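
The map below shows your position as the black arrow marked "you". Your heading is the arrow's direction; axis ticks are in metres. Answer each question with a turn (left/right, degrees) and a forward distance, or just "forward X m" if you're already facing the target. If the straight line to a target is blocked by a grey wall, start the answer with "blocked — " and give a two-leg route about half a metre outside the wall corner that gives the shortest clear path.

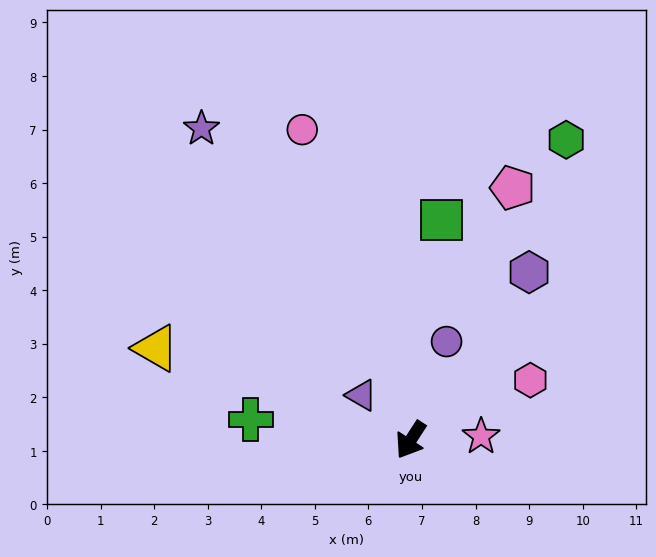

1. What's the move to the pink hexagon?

turn left 150°, forward 2.5 m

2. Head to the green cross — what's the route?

turn right 64°, forward 3.0 m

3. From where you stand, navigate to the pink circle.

turn right 128°, forward 6.1 m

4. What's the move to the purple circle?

turn right 167°, forward 2.0 m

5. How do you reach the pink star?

turn left 126°, forward 1.3 m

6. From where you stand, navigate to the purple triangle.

turn right 99°, forward 1.2 m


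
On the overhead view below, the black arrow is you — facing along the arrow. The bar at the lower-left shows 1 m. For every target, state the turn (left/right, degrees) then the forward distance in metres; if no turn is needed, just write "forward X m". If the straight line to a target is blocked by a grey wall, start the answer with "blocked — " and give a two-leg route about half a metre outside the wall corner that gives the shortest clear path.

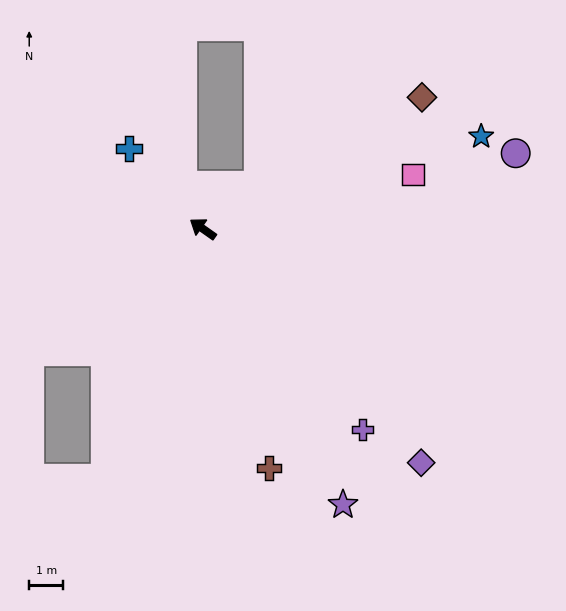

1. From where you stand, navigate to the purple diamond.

turn left 168°, forward 9.4 m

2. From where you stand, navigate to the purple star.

turn left 152°, forward 9.1 m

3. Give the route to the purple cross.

turn left 164°, forward 7.5 m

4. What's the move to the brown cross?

turn left 141°, forward 7.3 m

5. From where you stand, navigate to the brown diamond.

turn right 114°, forward 7.5 m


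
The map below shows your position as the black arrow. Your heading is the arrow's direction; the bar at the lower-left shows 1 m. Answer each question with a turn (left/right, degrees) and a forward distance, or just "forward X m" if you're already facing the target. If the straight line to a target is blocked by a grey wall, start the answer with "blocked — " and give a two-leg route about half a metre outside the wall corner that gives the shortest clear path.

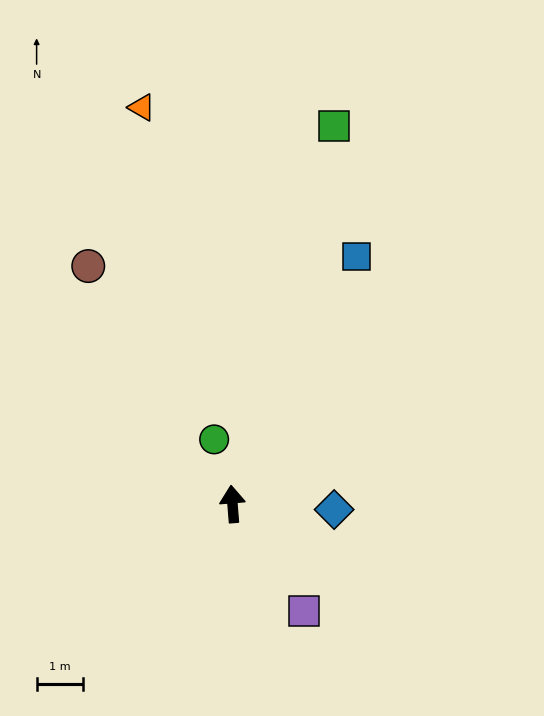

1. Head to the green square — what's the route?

turn right 20°, forward 8.5 m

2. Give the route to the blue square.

turn right 31°, forward 6.0 m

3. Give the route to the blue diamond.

turn right 98°, forward 2.2 m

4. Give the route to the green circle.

turn left 11°, forward 1.5 m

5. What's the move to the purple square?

turn right 151°, forward 2.8 m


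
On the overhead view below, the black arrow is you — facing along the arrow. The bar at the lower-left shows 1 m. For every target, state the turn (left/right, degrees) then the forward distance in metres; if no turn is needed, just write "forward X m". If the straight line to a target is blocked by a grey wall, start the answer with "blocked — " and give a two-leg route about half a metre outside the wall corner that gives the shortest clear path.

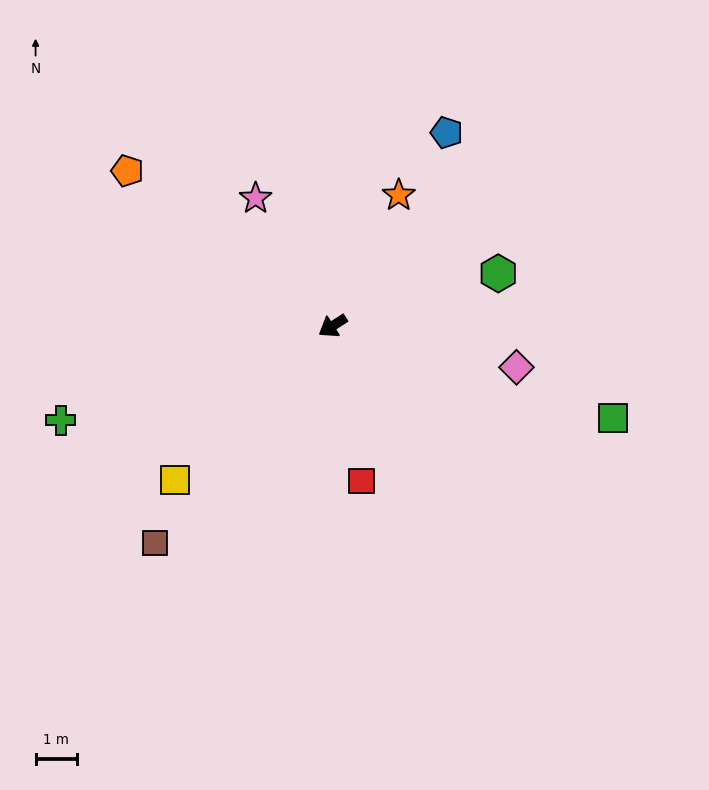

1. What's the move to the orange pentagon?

turn right 70°, forward 6.2 m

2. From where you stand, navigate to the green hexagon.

turn left 165°, forward 4.2 m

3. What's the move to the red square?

turn left 68°, forward 3.8 m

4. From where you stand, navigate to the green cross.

turn right 13°, forward 7.0 m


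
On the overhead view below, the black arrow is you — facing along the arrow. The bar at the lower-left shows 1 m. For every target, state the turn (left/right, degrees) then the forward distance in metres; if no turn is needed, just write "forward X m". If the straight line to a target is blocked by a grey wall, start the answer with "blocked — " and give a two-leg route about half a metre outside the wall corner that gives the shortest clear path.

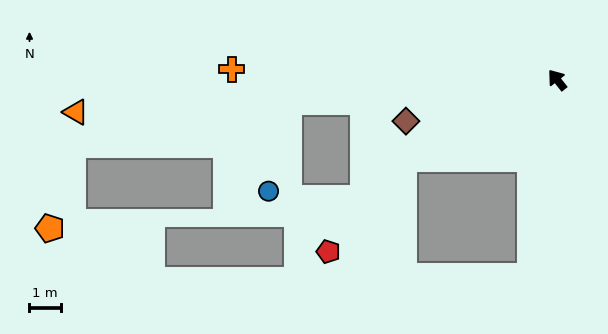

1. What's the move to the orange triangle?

turn left 55°, forward 15.3 m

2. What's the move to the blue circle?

blocked — turn left 56°, forward 8.5 m, then turn left 73°, forward 2.9 m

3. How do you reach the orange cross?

turn left 50°, forward 10.3 m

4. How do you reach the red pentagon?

blocked — turn left 79°, forward 5.5 m, then turn left 23°, forward 3.8 m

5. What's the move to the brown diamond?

turn left 67°, forward 5.0 m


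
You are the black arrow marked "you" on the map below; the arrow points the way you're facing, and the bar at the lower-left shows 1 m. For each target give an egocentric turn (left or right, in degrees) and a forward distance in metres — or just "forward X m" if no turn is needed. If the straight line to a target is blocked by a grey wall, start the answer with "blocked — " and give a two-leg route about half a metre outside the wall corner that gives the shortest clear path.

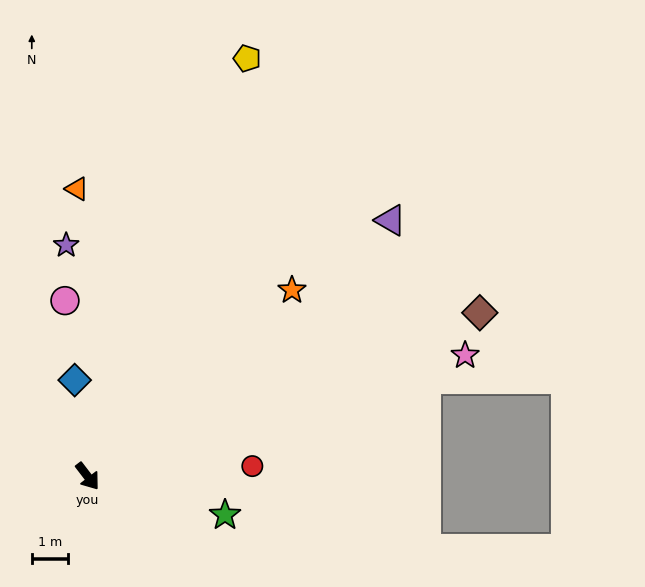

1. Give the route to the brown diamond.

turn left 75°, forward 11.8 m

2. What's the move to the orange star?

turn left 95°, forward 7.7 m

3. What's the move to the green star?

turn left 37°, forward 4.0 m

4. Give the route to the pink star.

turn left 70°, forward 11.0 m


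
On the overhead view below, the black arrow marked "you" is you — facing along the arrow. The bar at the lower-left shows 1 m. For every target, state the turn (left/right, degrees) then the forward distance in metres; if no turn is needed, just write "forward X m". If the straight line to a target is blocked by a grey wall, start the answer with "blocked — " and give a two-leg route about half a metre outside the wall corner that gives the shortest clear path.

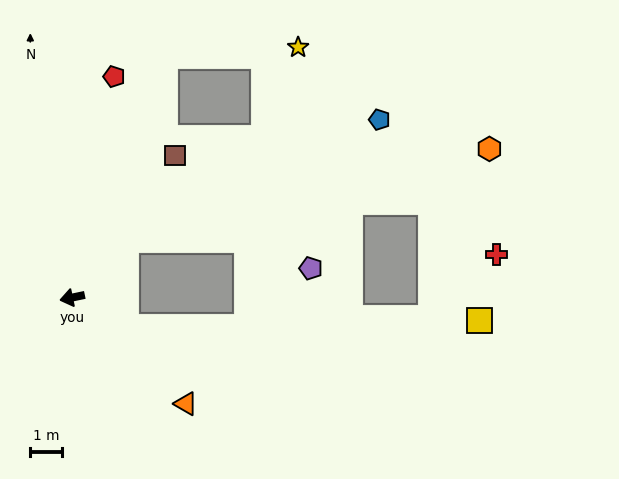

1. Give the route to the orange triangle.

turn left 125°, forward 4.8 m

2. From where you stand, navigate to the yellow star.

blocked — turn right 123°, forward 8.1 m, then turn right 65°, forward 4.2 m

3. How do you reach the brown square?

turn right 138°, forward 5.5 m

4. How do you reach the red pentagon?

turn right 113°, forward 7.0 m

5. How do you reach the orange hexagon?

blocked — turn right 145°, forward 2.4 m, then turn right 33°, forward 11.7 m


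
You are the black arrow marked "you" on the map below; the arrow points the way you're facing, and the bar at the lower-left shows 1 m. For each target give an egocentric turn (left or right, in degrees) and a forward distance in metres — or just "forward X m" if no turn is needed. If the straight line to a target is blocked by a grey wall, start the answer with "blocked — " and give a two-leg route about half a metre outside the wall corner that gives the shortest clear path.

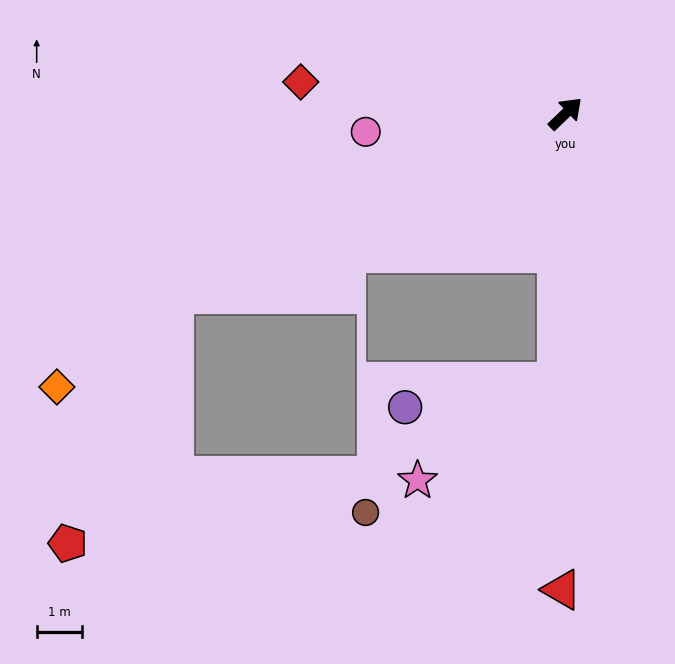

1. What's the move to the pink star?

blocked — turn right 136°, forward 5.9 m, then turn right 52°, forward 3.7 m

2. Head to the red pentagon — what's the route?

blocked — turn left 161°, forward 9.5 m, then turn left 42°, forward 6.0 m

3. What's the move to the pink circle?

turn left 141°, forward 4.4 m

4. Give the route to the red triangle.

turn right 134°, forward 10.5 m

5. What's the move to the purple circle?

blocked — turn right 136°, forward 5.9 m, then turn right 78°, forward 3.4 m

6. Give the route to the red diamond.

turn left 129°, forward 5.9 m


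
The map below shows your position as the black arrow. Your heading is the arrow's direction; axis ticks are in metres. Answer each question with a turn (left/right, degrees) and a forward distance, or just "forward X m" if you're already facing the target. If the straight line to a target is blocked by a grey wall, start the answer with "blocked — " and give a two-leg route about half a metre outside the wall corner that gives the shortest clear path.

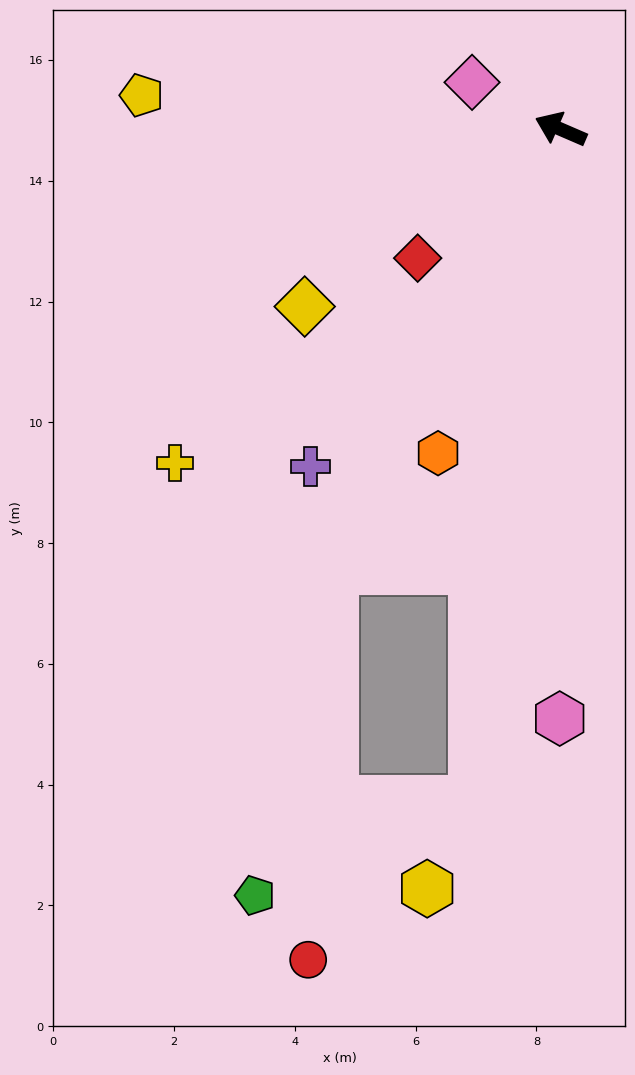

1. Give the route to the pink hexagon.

turn left 113°, forward 9.8 m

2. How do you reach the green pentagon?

blocked — turn left 86°, forward 8.2 m, then turn left 14°, forward 5.6 m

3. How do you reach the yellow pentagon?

turn left 19°, forward 7.0 m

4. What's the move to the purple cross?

turn left 77°, forward 7.0 m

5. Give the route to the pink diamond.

turn right 5°, forward 1.7 m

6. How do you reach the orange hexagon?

turn left 93°, forward 5.7 m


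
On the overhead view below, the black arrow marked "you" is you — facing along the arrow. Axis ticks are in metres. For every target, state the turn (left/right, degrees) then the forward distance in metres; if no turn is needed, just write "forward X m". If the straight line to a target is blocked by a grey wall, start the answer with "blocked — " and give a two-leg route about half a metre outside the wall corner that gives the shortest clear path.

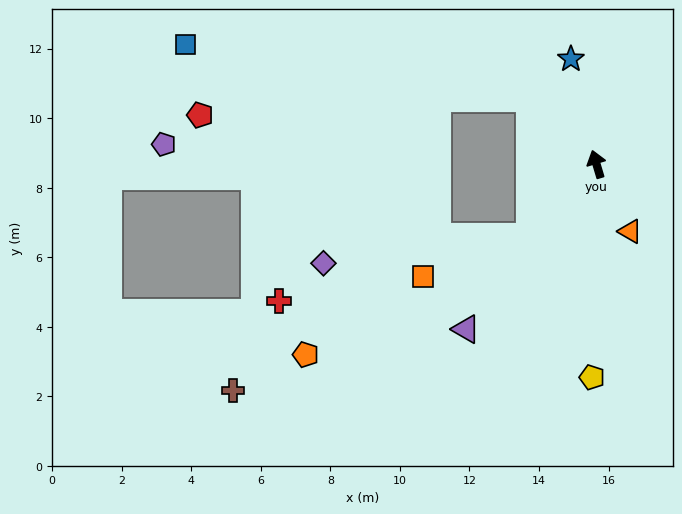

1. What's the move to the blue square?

blocked — turn left 28°, forward 2.7 m, then turn left 37°, forward 10.0 m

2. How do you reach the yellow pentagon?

turn left 162°, forward 6.1 m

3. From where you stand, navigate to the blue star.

turn right 3°, forward 3.1 m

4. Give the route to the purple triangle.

turn left 125°, forward 6.1 m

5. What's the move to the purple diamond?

blocked — turn left 121°, forward 2.8 m, then turn right 41°, forward 6.0 m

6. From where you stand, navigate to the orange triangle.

turn right 170°, forward 2.2 m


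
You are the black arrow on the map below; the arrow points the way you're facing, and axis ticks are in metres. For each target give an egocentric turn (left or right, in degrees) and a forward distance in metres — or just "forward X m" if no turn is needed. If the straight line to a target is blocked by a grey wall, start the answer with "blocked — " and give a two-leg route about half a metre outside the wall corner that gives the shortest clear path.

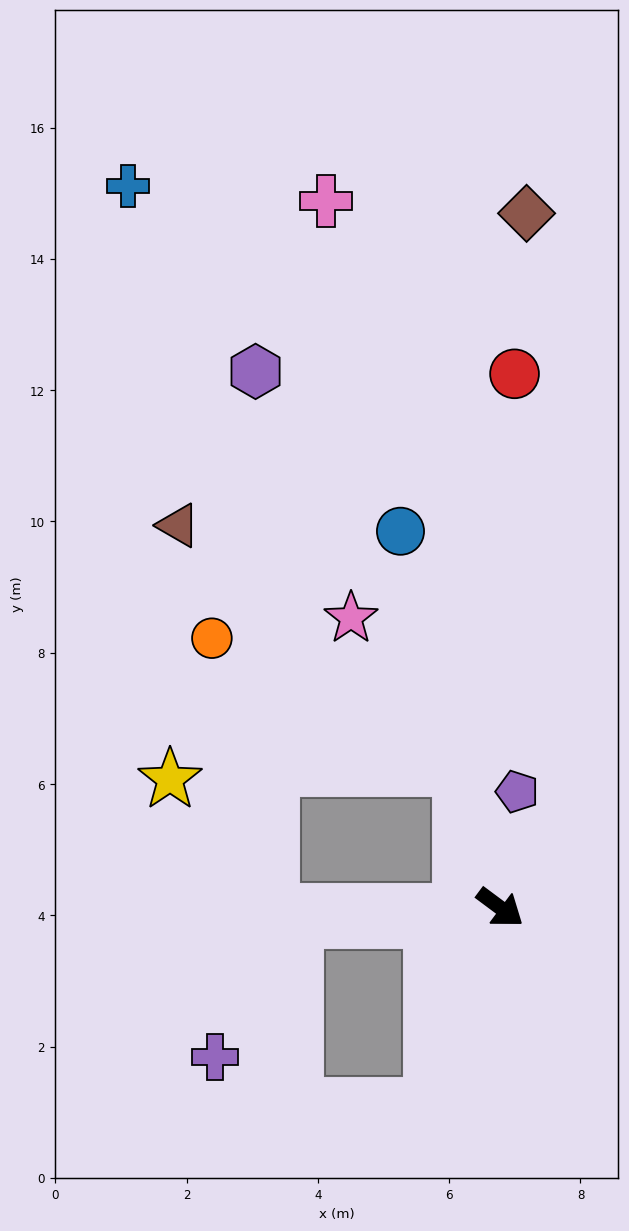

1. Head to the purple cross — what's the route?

blocked — turn right 140°, forward 3.1 m, then turn left 56°, forward 2.4 m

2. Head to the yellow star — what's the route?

blocked — turn right 142°, forward 3.5 m, then turn right 54°, forward 2.5 m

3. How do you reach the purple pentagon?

turn left 118°, forward 1.8 m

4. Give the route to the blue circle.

turn left 142°, forward 5.9 m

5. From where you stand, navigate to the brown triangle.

blocked — turn left 143°, forward 2.2 m, then turn left 33°, forward 5.7 m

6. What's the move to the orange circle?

blocked — turn left 143°, forward 2.2 m, then turn left 46°, forward 4.3 m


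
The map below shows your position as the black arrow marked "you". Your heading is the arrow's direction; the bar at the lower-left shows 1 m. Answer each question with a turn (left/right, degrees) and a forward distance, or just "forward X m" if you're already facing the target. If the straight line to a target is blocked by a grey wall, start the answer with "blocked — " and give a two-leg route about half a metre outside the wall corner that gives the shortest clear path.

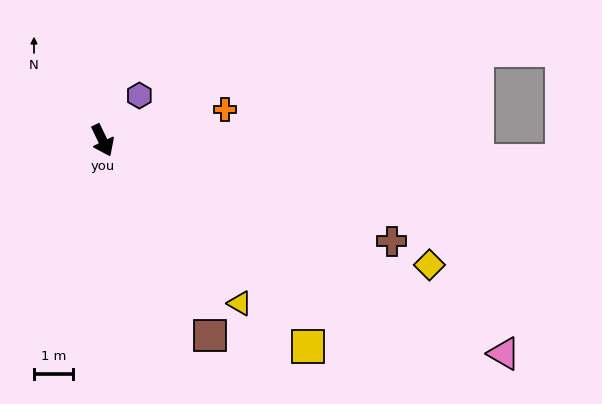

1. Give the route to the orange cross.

turn left 79°, forward 3.2 m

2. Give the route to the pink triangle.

turn left 36°, forward 11.6 m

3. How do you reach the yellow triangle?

turn left 15°, forward 5.4 m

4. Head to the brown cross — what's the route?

turn left 45°, forward 7.8 m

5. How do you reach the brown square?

turn left 3°, forward 5.7 m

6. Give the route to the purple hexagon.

turn left 115°, forward 1.5 m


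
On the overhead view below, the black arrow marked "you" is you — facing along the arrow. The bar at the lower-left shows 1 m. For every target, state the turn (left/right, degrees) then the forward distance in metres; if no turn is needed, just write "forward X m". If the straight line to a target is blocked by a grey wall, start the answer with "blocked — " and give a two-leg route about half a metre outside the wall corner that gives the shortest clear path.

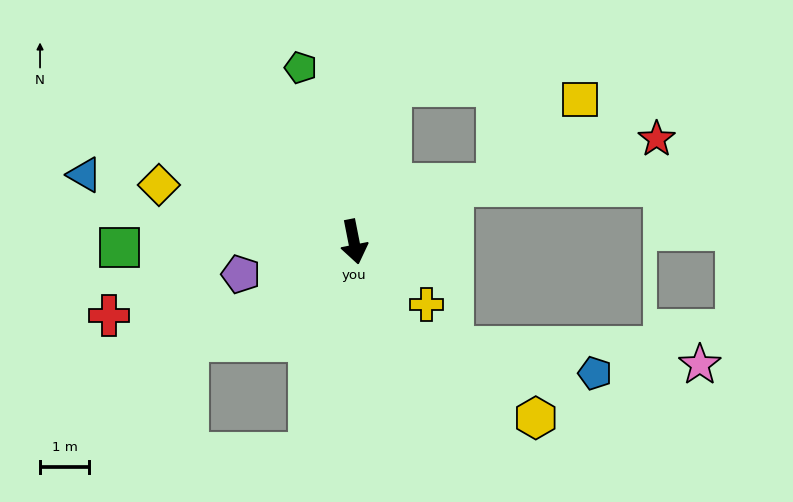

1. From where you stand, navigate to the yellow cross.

turn left 38°, forward 2.0 m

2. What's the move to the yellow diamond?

turn right 117°, forward 4.1 m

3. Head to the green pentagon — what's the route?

turn right 174°, forward 3.7 m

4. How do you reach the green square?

turn right 100°, forward 4.8 m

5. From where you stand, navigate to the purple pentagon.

turn right 85°, forward 2.4 m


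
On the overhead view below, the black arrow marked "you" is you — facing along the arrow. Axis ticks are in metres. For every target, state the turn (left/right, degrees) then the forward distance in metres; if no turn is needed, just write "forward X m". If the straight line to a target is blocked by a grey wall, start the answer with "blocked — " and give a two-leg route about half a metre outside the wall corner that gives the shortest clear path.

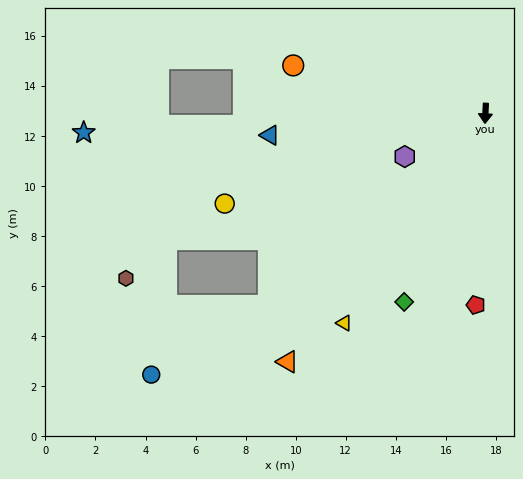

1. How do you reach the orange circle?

turn right 101°, forward 7.9 m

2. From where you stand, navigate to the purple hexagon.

turn right 59°, forward 3.7 m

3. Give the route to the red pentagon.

forward 7.7 m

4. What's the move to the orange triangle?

turn right 36°, forward 12.7 m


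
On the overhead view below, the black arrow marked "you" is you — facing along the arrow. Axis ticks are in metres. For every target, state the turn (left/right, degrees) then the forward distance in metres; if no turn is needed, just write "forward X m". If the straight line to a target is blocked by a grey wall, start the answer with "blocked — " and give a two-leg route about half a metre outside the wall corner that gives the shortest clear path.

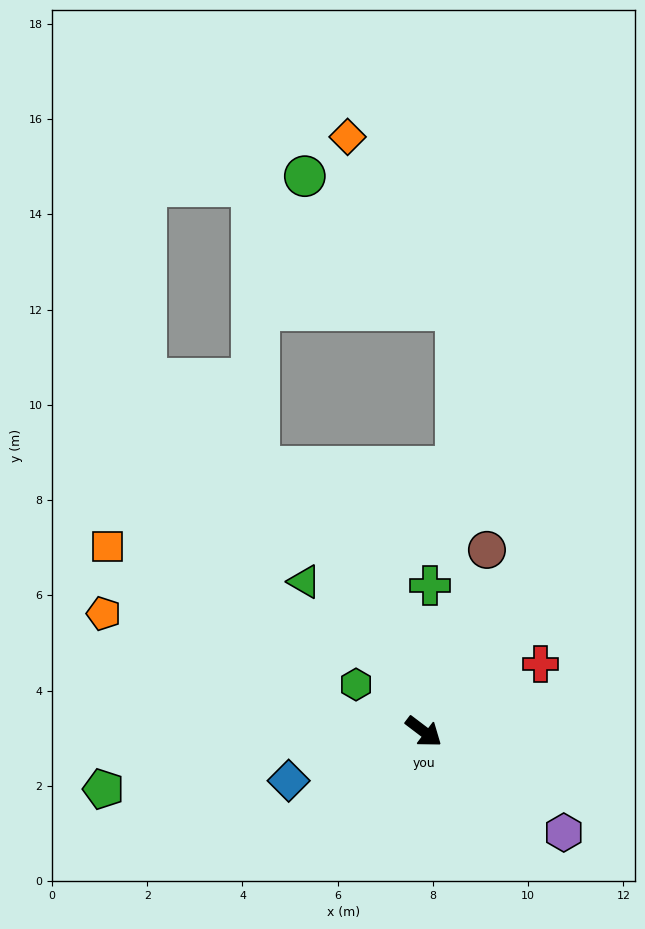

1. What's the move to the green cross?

turn left 125°, forward 3.1 m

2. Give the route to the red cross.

turn left 67°, forward 2.8 m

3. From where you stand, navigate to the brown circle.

turn left 108°, forward 4.0 m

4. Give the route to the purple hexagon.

forward 3.6 m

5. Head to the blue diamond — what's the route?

turn right 123°, forward 3.0 m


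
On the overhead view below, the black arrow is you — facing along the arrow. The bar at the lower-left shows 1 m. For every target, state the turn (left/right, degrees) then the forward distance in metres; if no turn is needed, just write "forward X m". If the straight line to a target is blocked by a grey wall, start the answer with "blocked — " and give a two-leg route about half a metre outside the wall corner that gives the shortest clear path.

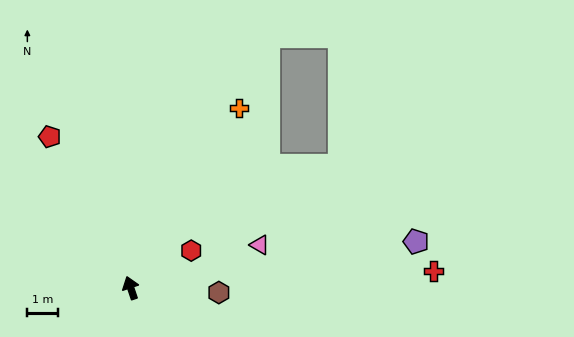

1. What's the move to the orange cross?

turn right 50°, forward 6.8 m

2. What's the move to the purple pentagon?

turn right 99°, forward 9.4 m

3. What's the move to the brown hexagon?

turn right 112°, forward 2.9 m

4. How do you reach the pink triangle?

turn right 90°, forward 4.4 m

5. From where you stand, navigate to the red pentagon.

turn left 10°, forward 5.6 m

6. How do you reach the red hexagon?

turn right 77°, forward 2.3 m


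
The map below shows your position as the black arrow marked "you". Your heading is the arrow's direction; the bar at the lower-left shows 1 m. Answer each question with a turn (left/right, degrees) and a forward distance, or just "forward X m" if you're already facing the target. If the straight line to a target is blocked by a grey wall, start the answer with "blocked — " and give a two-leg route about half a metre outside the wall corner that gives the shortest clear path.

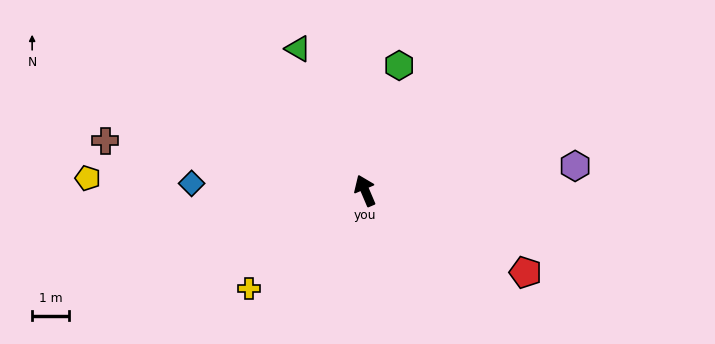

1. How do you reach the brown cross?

turn left 56°, forward 7.1 m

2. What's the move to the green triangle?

turn left 2°, forward 4.2 m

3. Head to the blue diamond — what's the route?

turn left 65°, forward 4.7 m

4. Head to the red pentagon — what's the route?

turn right 140°, forward 4.8 m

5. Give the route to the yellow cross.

turn left 107°, forward 4.1 m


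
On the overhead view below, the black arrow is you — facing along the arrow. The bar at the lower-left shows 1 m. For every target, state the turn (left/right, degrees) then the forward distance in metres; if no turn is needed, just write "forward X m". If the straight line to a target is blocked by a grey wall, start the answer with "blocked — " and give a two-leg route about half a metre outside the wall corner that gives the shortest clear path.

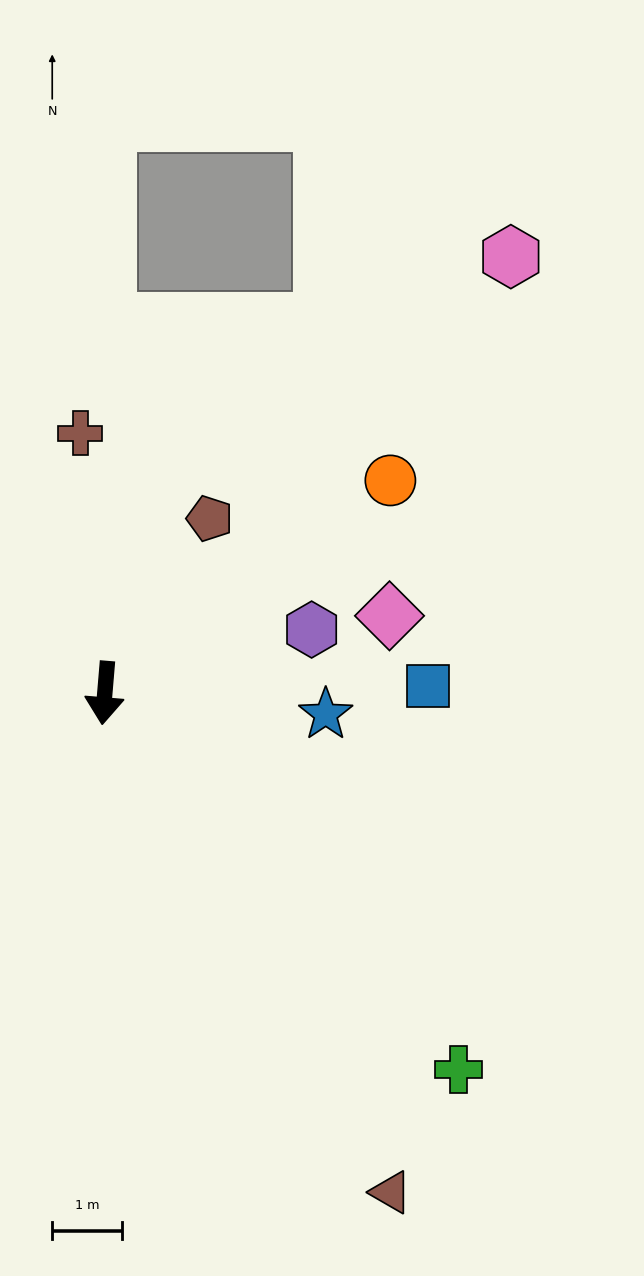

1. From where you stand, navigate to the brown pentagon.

turn left 154°, forward 2.9 m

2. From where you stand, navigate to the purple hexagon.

turn left 112°, forward 3.1 m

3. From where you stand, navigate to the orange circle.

turn left 131°, forward 5.1 m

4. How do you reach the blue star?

turn left 89°, forward 3.2 m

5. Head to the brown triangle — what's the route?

turn left 35°, forward 8.2 m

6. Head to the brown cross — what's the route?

turn right 170°, forward 3.7 m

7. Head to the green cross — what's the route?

turn left 48°, forward 7.4 m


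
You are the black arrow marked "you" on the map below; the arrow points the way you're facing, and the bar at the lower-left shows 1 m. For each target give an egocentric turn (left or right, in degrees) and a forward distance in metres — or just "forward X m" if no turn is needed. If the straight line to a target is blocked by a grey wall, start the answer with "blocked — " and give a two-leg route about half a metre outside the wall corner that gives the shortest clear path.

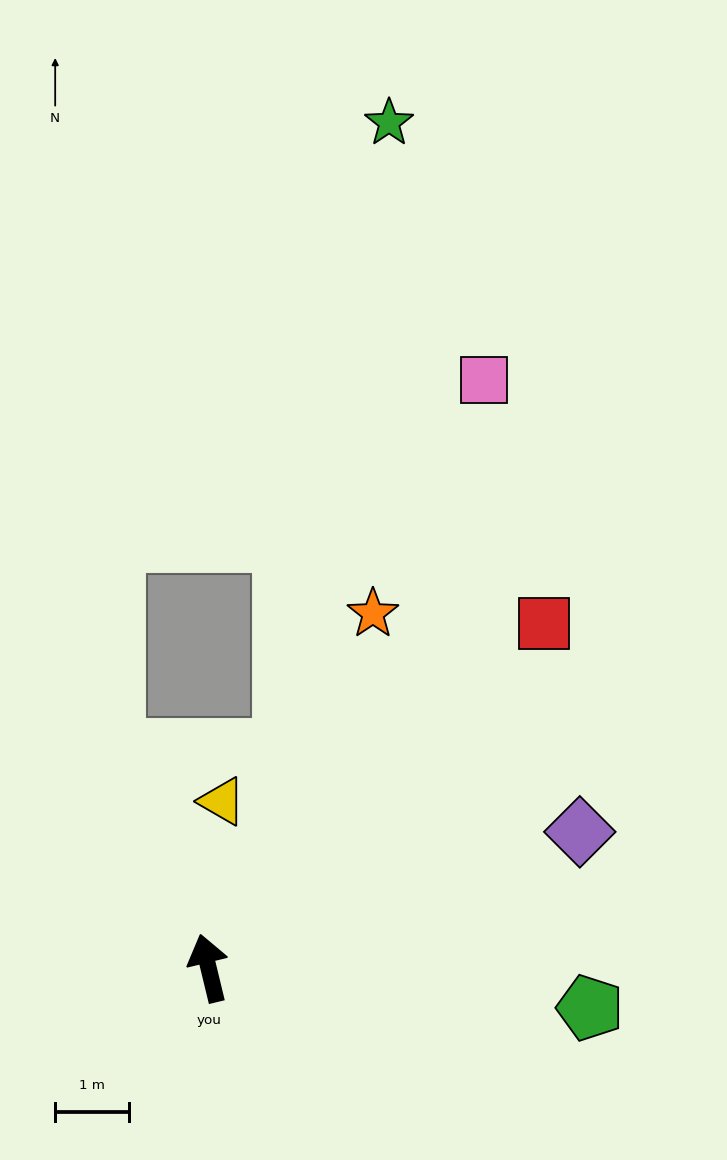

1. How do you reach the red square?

turn right 58°, forward 6.5 m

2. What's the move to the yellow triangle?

turn right 18°, forward 2.3 m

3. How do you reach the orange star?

turn right 38°, forward 5.3 m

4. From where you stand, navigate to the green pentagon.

turn right 110°, forward 5.2 m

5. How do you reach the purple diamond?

turn right 83°, forward 5.3 m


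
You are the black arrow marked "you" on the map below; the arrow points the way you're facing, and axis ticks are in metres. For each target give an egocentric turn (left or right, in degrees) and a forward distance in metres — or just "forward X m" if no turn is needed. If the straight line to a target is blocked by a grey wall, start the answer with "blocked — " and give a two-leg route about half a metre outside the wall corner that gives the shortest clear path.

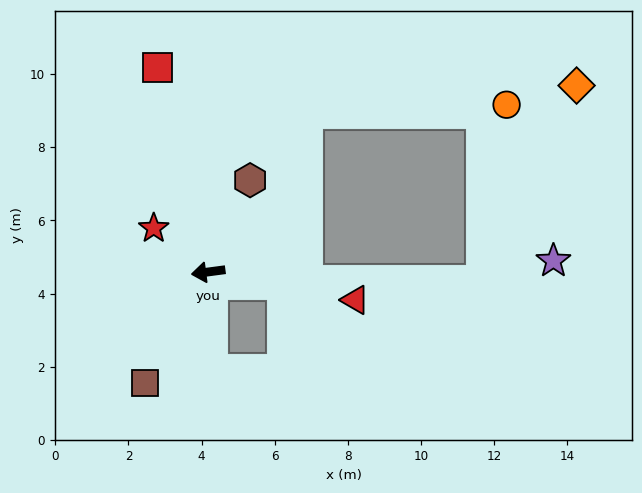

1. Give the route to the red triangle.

turn left 162°, forward 4.1 m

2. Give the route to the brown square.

turn left 53°, forward 3.5 m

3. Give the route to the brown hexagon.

turn right 122°, forward 2.8 m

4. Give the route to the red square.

turn right 84°, forward 5.8 m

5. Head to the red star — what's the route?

turn right 46°, forward 1.9 m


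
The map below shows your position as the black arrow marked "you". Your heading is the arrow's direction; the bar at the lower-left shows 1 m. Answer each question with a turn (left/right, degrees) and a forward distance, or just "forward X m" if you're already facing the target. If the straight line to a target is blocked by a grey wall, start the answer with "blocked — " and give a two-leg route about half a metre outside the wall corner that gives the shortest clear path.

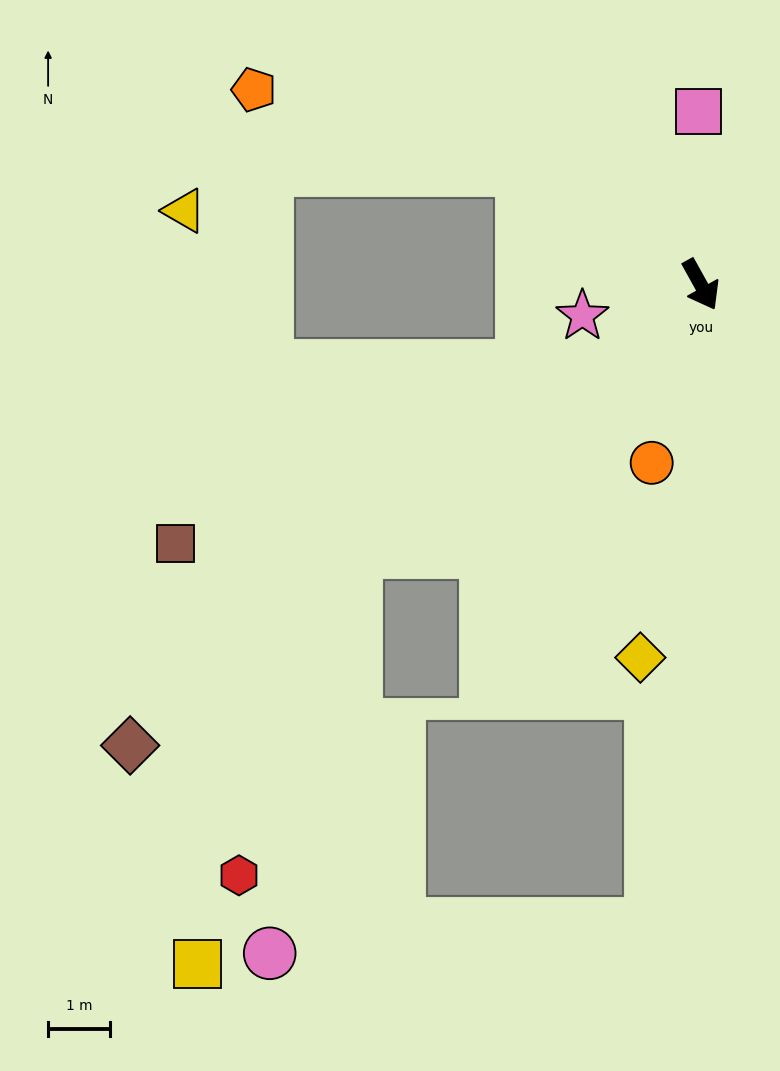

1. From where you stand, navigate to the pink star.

turn right 104°, forward 2.0 m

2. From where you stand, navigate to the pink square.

turn left 152°, forward 2.8 m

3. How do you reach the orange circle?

turn right 44°, forward 3.0 m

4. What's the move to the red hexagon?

blocked — turn right 81°, forward 7.1 m, then turn left 32°, forward 5.6 m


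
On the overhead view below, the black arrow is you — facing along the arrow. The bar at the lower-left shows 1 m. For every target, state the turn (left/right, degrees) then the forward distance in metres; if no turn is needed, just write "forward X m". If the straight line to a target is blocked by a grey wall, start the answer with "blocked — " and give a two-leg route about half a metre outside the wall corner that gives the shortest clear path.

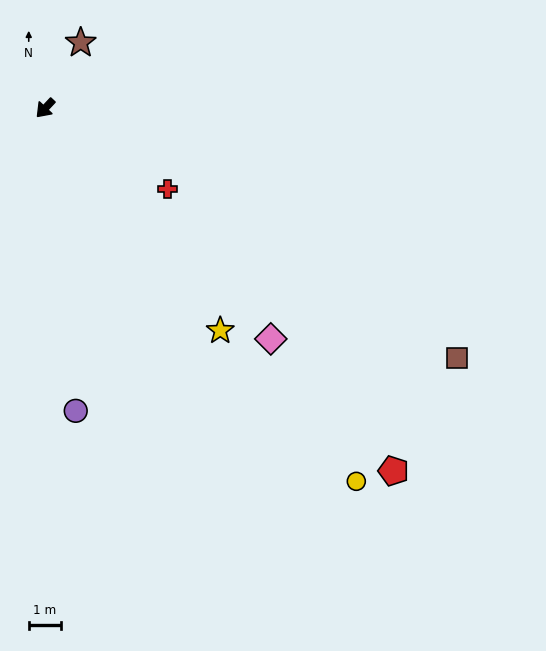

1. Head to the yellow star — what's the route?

turn left 81°, forward 8.9 m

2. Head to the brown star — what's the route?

turn right 165°, forward 2.3 m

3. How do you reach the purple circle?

turn left 49°, forward 9.6 m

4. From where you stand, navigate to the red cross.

turn left 100°, forward 4.6 m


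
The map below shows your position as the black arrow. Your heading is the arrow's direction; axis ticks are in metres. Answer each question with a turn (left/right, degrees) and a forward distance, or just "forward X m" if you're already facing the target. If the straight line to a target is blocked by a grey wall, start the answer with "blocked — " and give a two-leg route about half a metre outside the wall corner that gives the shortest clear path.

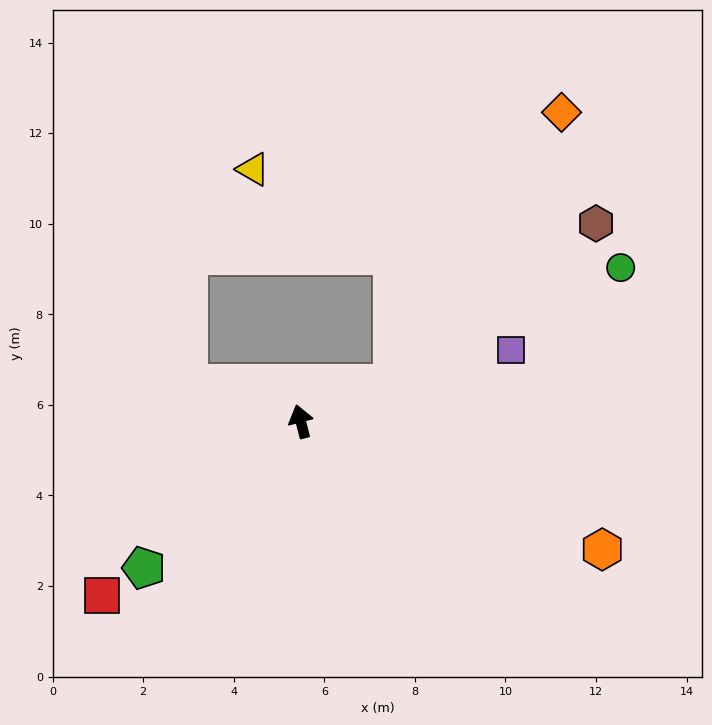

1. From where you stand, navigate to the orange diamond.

blocked — turn right 82°, forward 2.2 m, then turn left 36°, forward 7.1 m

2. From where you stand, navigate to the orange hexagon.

turn right 128°, forward 7.2 m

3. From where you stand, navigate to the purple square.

turn right 86°, forward 4.9 m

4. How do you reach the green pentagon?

turn left 118°, forward 4.7 m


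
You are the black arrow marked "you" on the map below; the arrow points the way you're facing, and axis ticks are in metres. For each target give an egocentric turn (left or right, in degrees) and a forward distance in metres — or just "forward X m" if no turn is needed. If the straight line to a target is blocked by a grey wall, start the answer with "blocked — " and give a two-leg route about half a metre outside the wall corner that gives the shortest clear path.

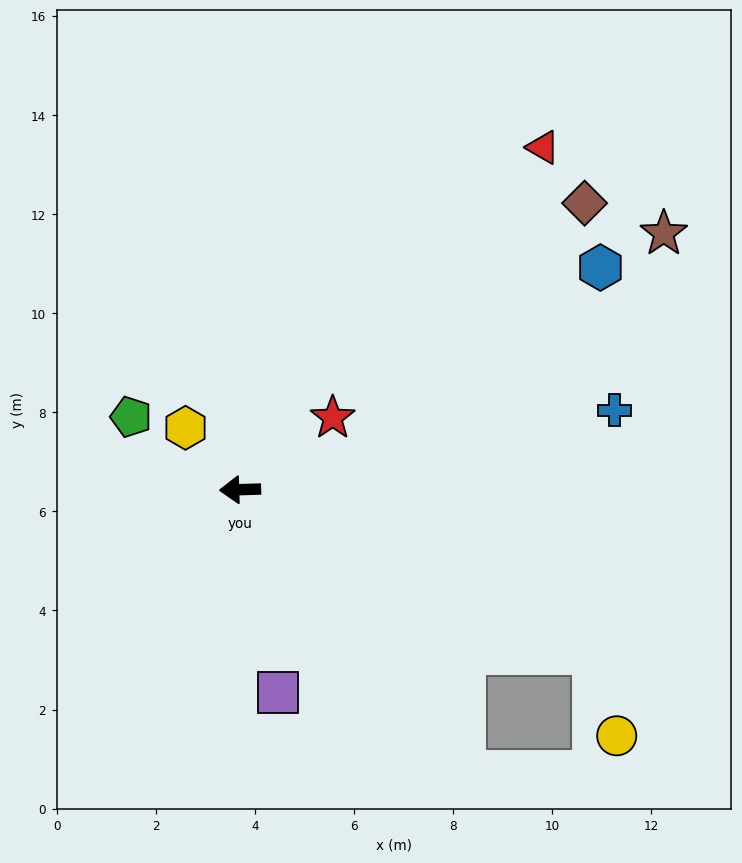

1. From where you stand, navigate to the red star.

turn right 144°, forward 2.4 m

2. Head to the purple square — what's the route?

turn left 99°, forward 4.2 m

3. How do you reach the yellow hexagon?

turn right 50°, forward 1.7 m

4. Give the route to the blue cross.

turn right 170°, forward 7.7 m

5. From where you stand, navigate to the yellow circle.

blocked — turn left 153°, forward 7.9 m, then turn right 49°, forward 1.7 m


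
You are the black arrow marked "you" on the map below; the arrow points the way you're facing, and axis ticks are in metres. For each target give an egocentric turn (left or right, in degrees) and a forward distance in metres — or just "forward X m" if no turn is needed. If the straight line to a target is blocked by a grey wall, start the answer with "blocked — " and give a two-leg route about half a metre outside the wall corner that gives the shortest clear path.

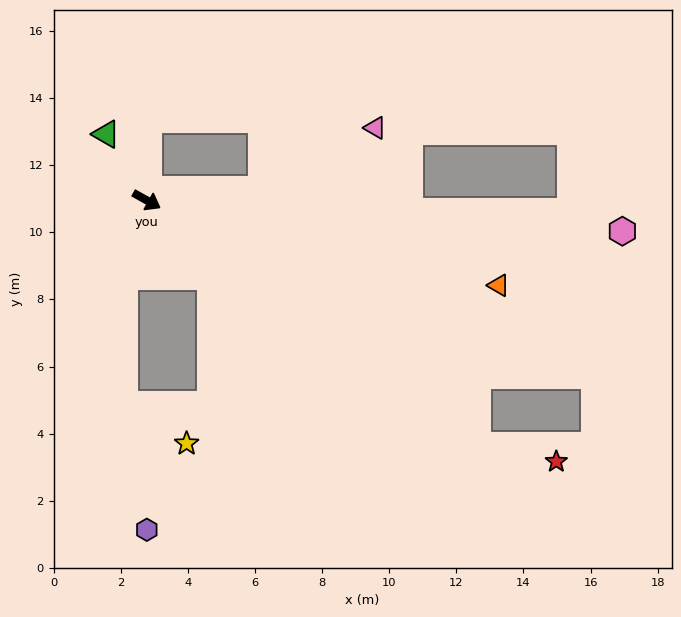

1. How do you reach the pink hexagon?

turn left 26°, forward 14.2 m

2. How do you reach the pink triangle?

blocked — turn left 34°, forward 3.5 m, then turn left 24°, forward 3.8 m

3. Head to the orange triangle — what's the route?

turn left 16°, forward 10.8 m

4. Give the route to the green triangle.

turn left 151°, forward 2.3 m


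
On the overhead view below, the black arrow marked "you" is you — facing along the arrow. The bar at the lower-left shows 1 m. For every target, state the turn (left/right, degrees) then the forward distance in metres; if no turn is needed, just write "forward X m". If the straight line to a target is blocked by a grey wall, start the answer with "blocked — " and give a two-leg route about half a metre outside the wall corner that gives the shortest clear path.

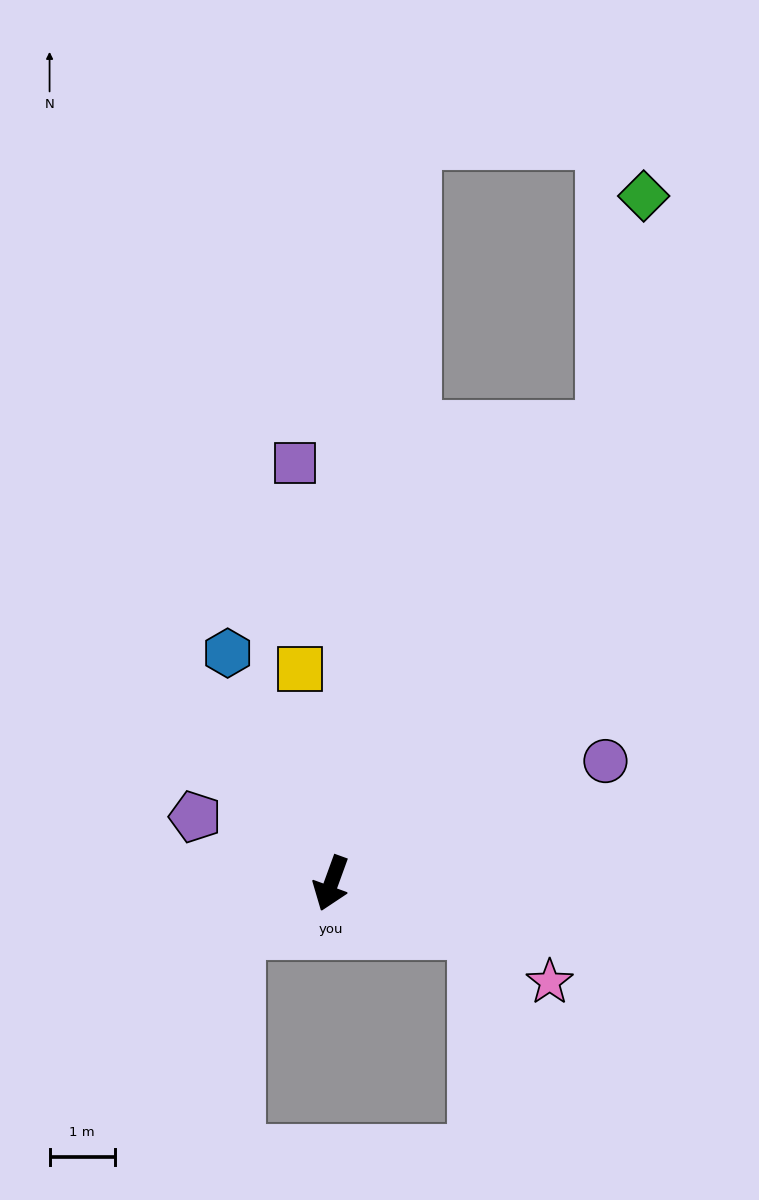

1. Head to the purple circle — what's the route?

turn left 134°, forward 4.6 m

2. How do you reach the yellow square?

turn right 152°, forward 3.3 m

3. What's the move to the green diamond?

blocked — turn left 169°, forward 8.2 m, then turn left 21°, forward 3.6 m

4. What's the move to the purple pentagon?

turn right 96°, forward 2.3 m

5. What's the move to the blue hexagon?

turn right 136°, forward 3.9 m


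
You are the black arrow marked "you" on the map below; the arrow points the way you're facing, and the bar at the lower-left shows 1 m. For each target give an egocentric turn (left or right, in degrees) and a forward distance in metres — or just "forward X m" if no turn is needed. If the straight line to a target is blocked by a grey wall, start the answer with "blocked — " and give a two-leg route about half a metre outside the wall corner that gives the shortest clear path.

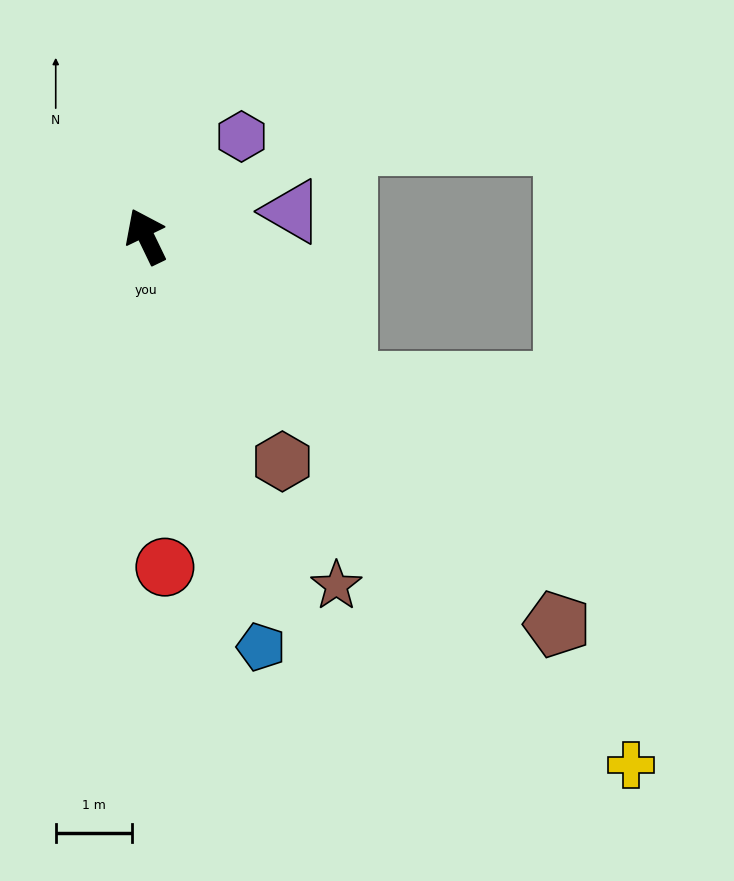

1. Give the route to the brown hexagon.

turn right 175°, forward 3.4 m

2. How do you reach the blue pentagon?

turn left 170°, forward 5.6 m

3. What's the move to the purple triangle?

turn right 106°, forward 1.9 m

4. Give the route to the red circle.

turn left 158°, forward 4.3 m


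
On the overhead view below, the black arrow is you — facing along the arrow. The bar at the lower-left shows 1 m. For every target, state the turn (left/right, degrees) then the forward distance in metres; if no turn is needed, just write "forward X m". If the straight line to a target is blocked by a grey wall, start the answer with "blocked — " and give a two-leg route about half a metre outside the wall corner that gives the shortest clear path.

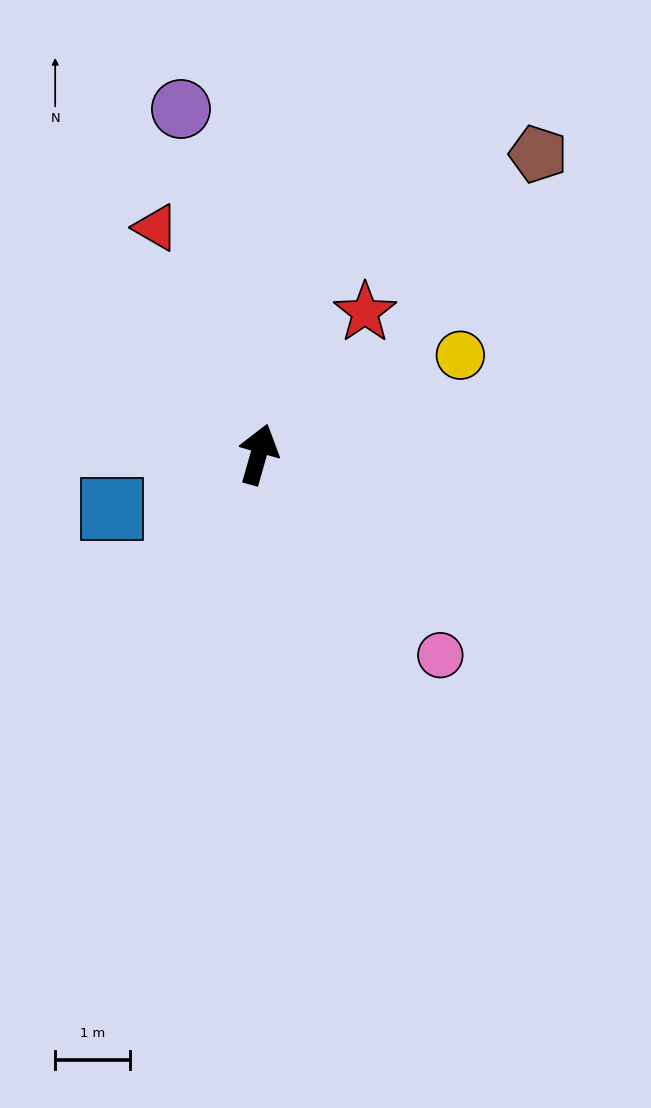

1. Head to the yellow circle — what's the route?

turn right 48°, forward 3.0 m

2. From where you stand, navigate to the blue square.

turn left 127°, forward 2.1 m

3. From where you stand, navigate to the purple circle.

turn left 29°, forward 4.7 m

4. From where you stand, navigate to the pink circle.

turn right 122°, forward 3.6 m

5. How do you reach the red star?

turn right 21°, forward 2.4 m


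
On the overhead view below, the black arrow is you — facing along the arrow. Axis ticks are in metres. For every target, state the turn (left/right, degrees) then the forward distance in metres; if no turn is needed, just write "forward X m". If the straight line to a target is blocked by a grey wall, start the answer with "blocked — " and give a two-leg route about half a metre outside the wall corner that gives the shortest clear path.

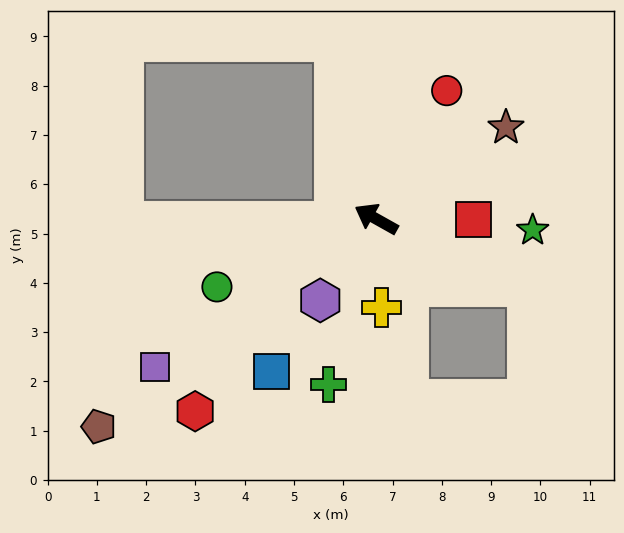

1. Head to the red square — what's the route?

turn right 151°, forward 2.0 m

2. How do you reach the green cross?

turn left 103°, forward 3.5 m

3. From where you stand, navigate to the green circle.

turn left 52°, forward 3.5 m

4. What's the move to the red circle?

turn right 90°, forward 3.0 m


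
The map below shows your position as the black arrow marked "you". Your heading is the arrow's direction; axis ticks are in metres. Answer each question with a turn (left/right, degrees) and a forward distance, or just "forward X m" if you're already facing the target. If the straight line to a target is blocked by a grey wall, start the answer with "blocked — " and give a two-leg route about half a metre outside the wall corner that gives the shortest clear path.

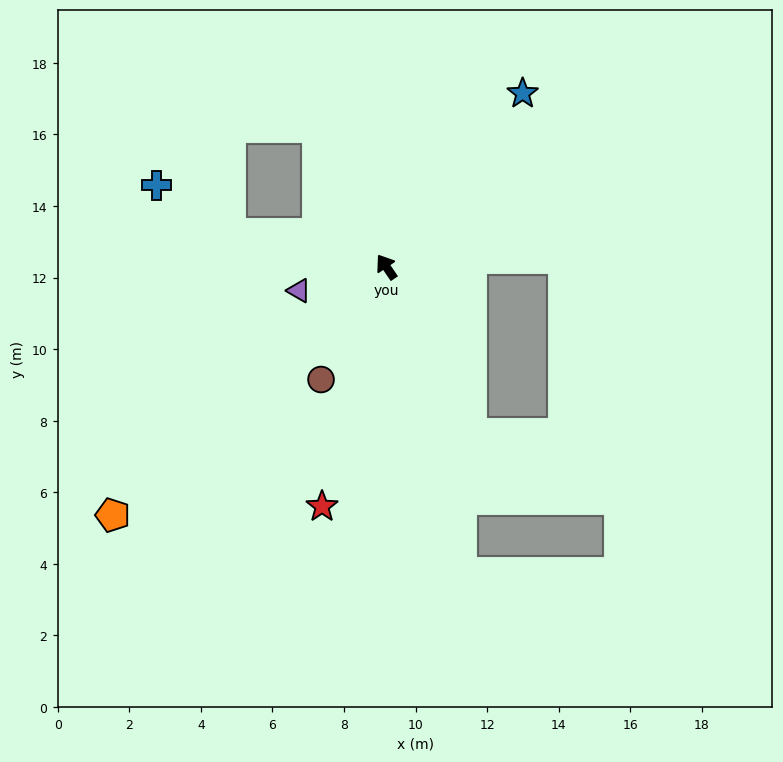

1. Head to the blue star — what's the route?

turn right 72°, forward 6.2 m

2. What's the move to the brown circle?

turn left 116°, forward 3.6 m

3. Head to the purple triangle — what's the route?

turn left 71°, forward 2.5 m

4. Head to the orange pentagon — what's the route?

turn left 98°, forward 10.3 m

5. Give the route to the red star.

turn left 131°, forward 6.9 m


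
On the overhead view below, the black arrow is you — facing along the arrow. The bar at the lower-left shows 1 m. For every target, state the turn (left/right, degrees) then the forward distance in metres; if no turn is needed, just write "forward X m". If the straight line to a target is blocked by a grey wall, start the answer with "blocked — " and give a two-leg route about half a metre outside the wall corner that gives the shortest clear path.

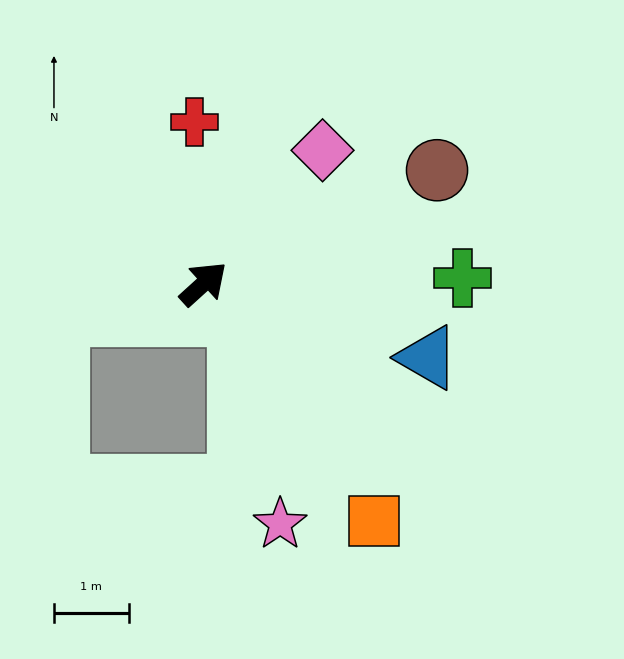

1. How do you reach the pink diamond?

turn left 6°, forward 2.4 m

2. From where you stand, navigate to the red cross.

turn left 51°, forward 2.2 m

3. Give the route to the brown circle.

turn right 16°, forward 3.5 m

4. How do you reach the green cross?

turn right 41°, forward 3.5 m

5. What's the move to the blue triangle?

turn right 60°, forward 3.2 m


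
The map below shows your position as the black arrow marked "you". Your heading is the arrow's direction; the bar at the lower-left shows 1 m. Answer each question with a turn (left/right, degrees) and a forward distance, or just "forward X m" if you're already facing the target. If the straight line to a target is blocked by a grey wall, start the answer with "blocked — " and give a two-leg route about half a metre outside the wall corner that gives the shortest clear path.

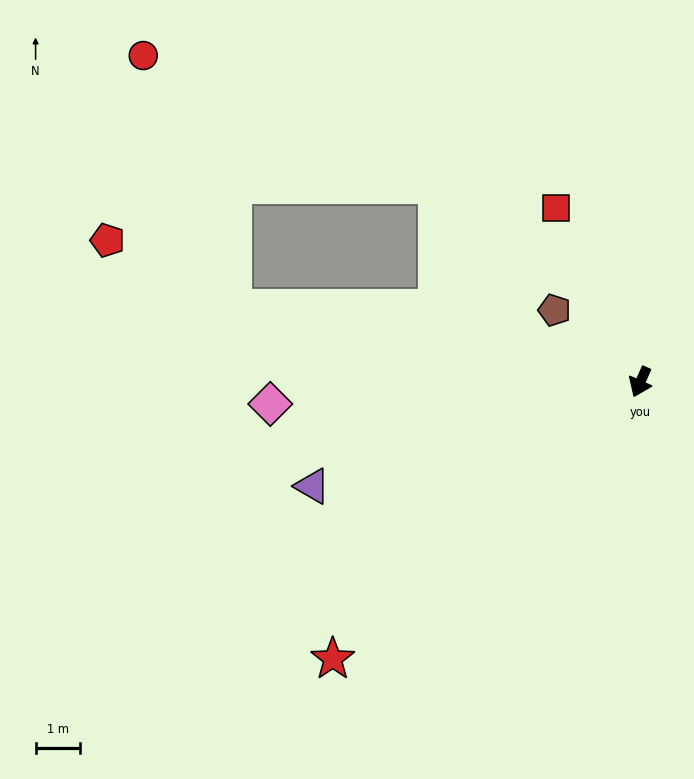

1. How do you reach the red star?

turn right 24°, forward 9.4 m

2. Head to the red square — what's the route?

turn right 130°, forward 4.4 m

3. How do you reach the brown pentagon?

turn right 106°, forward 2.5 m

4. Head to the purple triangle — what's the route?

turn right 49°, forward 7.8 m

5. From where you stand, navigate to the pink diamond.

turn right 63°, forward 8.4 m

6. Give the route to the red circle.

blocked — turn right 77°, forward 9.4 m, then turn right 60°, forward 6.1 m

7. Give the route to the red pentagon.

blocked — turn right 77°, forward 9.4 m, then turn right 17°, forward 3.3 m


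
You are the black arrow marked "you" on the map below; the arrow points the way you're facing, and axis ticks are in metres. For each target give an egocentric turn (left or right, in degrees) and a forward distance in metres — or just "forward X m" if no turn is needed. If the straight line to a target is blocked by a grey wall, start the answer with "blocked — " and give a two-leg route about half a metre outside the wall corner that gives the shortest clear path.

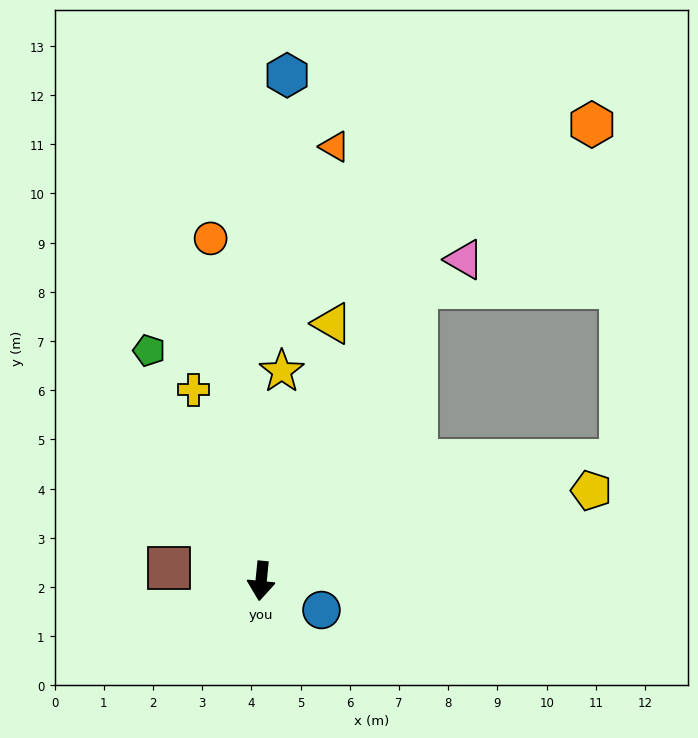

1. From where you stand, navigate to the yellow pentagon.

turn left 111°, forward 7.0 m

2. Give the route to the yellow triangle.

turn left 170°, forward 5.4 m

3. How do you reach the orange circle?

turn right 166°, forward 7.0 m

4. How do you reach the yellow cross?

turn right 155°, forward 4.1 m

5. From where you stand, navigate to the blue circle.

turn left 70°, forward 1.4 m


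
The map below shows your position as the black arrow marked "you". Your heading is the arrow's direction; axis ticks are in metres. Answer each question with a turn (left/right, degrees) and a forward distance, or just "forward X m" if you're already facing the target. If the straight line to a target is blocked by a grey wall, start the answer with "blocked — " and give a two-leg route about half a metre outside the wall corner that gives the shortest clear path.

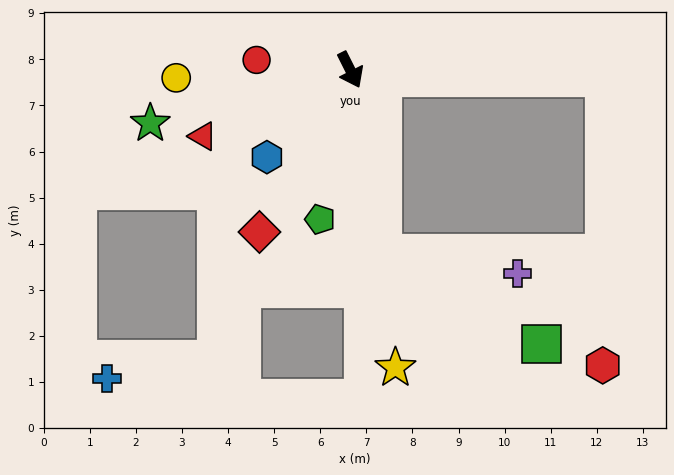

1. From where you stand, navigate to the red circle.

turn right 123°, forward 2.0 m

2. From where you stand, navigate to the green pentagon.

turn right 38°, forward 3.3 m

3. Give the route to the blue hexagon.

turn right 70°, forward 2.6 m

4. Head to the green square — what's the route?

blocked — turn right 17°, forward 4.0 m, then turn left 51°, forward 4.0 m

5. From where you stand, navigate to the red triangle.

turn right 92°, forward 3.5 m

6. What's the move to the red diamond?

turn right 56°, forward 4.0 m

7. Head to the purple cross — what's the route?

blocked — turn right 17°, forward 4.0 m, then turn left 72°, forward 3.0 m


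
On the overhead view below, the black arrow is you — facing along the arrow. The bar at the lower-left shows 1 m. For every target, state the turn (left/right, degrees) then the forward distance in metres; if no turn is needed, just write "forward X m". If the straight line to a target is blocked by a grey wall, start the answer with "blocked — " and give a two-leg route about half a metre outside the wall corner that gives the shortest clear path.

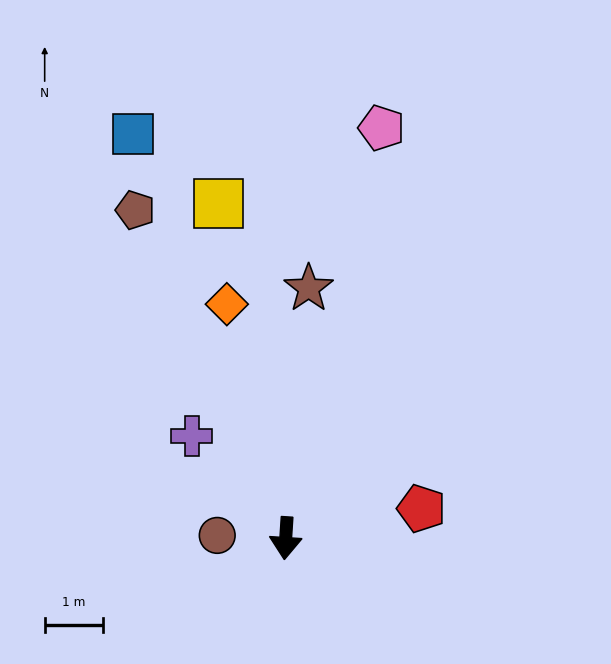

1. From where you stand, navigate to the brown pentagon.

turn right 152°, forward 6.2 m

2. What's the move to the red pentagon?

turn left 106°, forward 2.4 m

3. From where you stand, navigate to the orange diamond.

turn right 162°, forward 4.1 m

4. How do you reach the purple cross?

turn right 134°, forward 2.4 m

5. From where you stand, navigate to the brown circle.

turn right 89°, forward 1.2 m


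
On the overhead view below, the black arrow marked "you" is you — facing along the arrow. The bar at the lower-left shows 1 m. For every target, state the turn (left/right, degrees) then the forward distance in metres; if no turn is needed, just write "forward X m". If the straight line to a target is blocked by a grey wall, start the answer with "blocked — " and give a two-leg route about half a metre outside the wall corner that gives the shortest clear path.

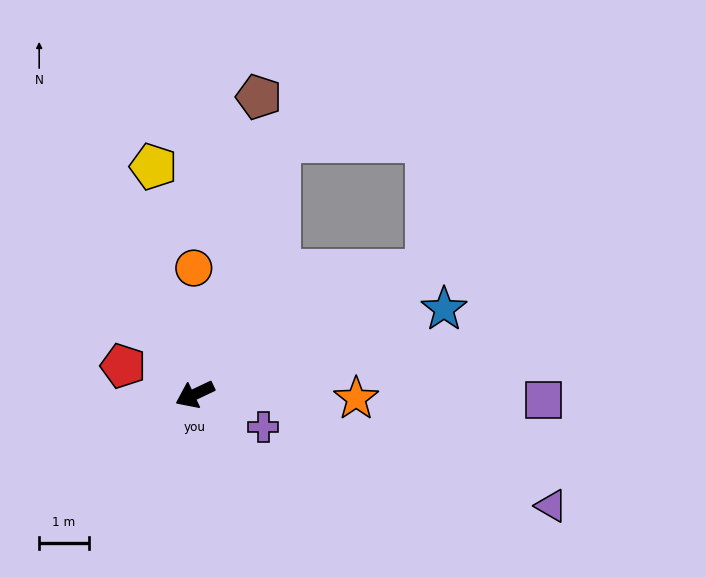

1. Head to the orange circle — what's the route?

turn right 115°, forward 2.6 m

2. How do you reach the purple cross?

turn left 129°, forward 1.5 m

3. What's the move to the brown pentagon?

turn right 127°, forward 6.2 m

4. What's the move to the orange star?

turn left 153°, forward 3.3 m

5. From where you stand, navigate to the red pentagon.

turn right 47°, forward 1.6 m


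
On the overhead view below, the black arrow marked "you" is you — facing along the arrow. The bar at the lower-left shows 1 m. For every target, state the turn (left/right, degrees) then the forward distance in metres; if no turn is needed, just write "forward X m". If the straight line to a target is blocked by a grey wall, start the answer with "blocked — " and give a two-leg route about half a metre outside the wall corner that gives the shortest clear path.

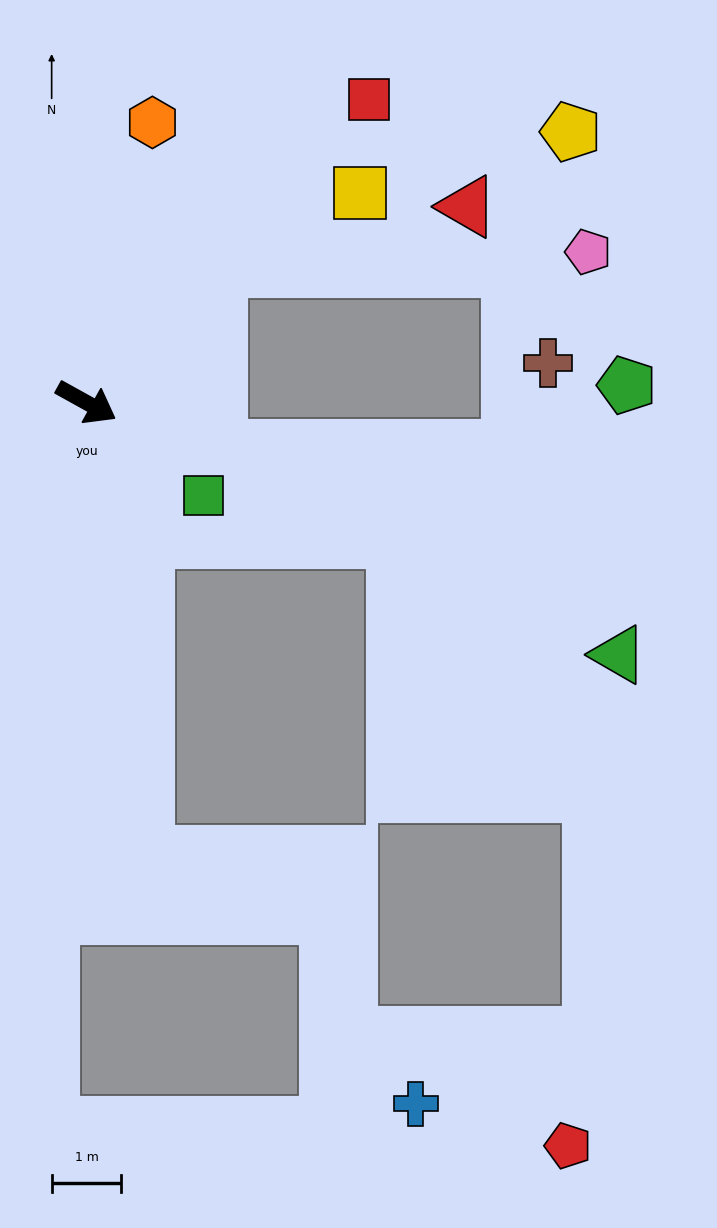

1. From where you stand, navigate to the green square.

turn right 9°, forward 2.1 m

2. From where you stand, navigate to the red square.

turn left 76°, forward 6.0 m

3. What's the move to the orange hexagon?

turn left 106°, forward 4.1 m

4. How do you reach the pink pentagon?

blocked — turn left 75°, forward 2.7 m, then turn right 44°, forward 5.3 m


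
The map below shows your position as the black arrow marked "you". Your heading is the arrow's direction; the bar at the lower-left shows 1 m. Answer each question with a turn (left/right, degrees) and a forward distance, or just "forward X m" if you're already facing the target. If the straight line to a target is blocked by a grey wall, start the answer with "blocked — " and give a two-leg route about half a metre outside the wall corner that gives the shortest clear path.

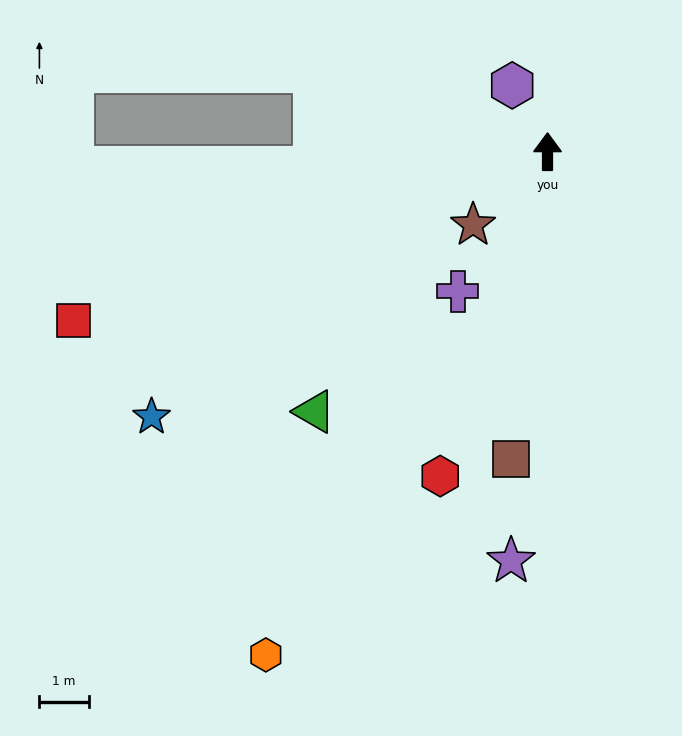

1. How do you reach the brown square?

turn left 173°, forward 6.3 m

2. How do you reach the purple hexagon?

turn left 28°, forward 1.5 m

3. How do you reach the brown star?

turn left 135°, forward 2.1 m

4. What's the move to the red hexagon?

turn left 162°, forward 6.9 m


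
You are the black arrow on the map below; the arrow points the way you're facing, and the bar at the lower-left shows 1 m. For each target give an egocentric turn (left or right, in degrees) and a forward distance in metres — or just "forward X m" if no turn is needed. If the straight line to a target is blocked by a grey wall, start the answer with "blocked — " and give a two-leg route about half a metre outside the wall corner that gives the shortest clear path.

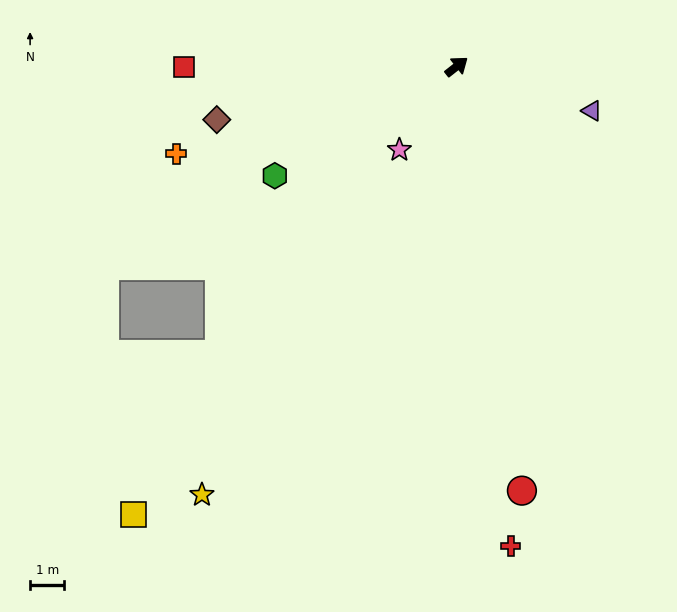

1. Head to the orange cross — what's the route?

turn left 159°, forward 8.6 m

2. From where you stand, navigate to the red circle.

turn right 119°, forward 12.6 m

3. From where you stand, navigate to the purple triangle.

turn right 56°, forward 4.2 m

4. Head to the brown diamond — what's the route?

turn left 154°, forward 7.2 m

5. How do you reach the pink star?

turn right 163°, forward 3.0 m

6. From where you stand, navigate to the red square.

turn left 142°, forward 8.0 m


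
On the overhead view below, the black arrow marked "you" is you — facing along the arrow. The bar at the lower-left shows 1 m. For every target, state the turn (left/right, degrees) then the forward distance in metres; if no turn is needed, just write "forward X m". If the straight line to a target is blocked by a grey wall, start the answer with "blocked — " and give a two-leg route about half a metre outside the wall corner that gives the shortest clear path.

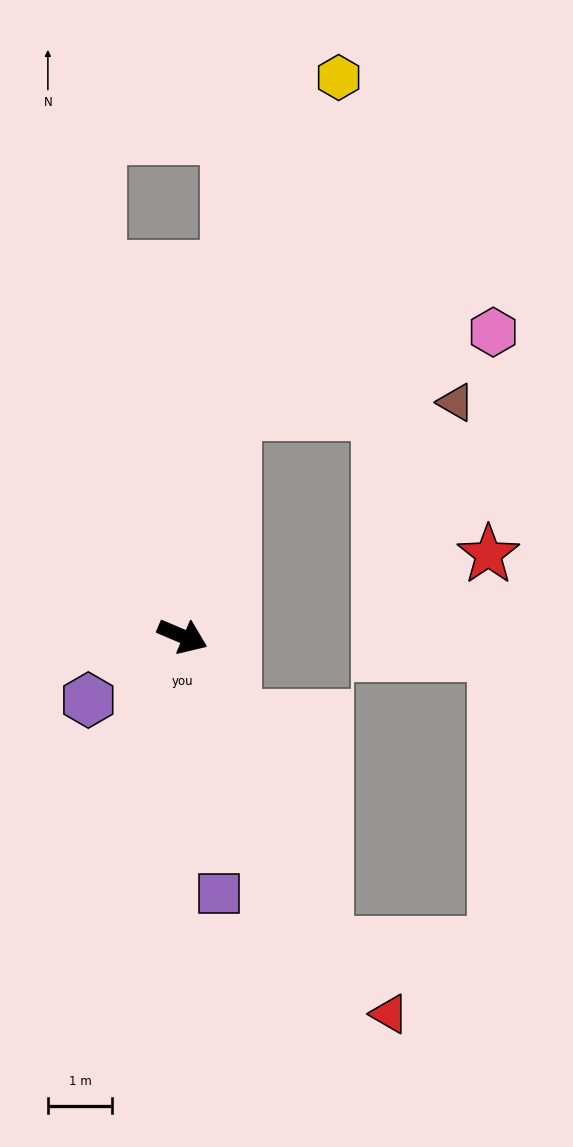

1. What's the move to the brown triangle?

blocked — turn left 100°, forward 3.6 m, then turn right 74°, forward 3.5 m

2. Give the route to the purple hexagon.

turn right 123°, forward 1.8 m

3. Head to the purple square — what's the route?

turn right 59°, forward 4.1 m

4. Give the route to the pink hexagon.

blocked — turn left 100°, forward 3.6 m, then turn right 60°, forward 4.2 m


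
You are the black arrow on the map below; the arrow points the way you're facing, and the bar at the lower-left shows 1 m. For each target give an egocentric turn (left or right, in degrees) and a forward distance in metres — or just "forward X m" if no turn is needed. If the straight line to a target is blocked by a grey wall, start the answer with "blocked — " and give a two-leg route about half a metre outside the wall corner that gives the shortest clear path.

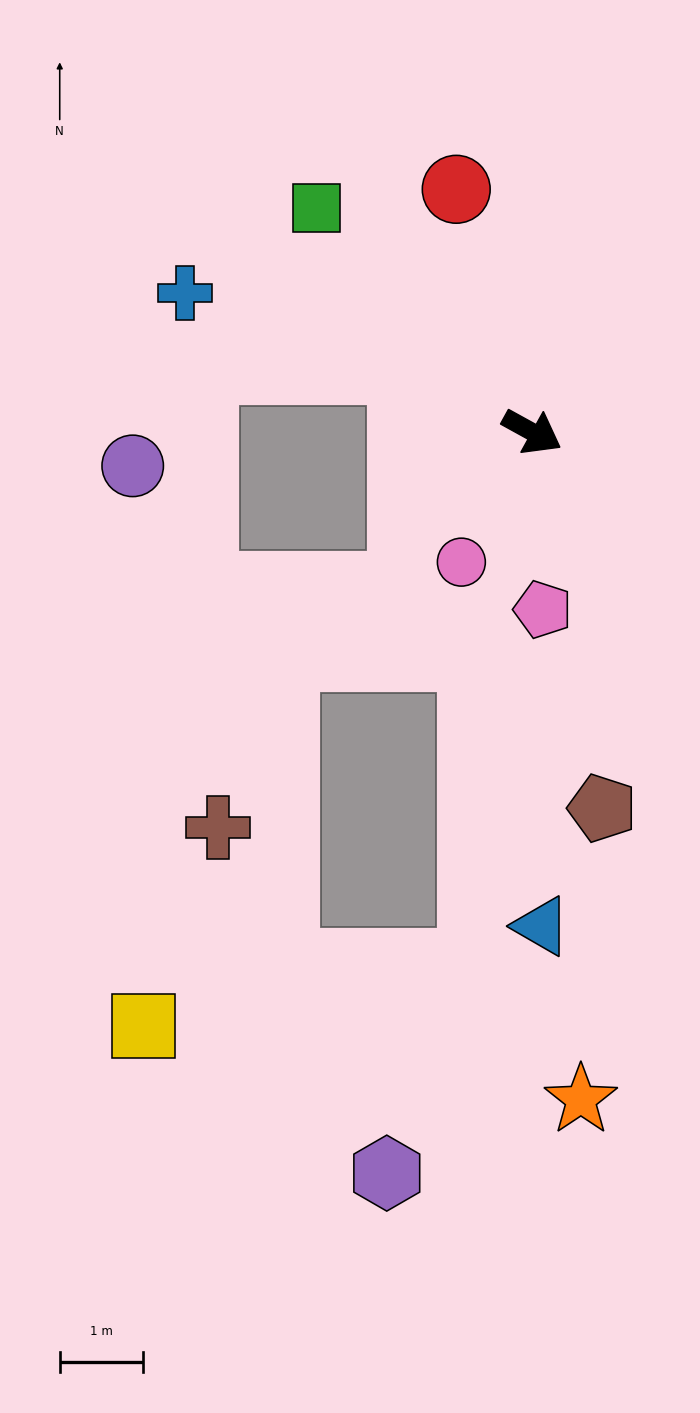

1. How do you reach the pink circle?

turn right 90°, forward 1.8 m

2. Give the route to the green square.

turn left 163°, forward 3.7 m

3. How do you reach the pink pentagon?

turn right 58°, forward 2.1 m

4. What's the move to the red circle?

turn left 136°, forward 3.0 m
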